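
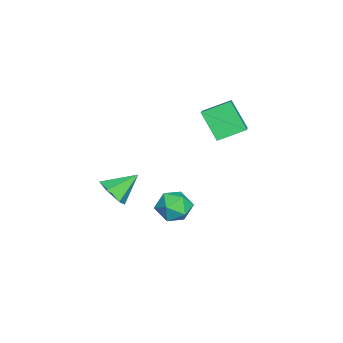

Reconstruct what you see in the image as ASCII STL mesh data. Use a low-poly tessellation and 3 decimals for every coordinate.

solid 
facet normal -0.310 0.066 0.948
outer loop
vertex -2.65 -1.253 -2.233
vertex -1.946 -1.997 -1.951
vertex -1.671 -0.971 -1.933
endloop
endfacet
facet normal -0.386 0.690 0.612
outer loop
vertex -2.65 -1.253 -2.233
vertex -1.671 -0.971 -1.933
vertex -2.13 -0.493 -2.762
endloop
endfacet
facet normal -0.809 0.586 0.046
outer loop
vertex -2.65 -1.253 -2.233
vertex -2.13 -0.493 -2.762
vertex -2.689 -1.224 -3.294
endloop
endfacet
facet normal -0.994 -0.104 0.034
outer loop
vertex -2.65 -1.253 -2.233
vertex -2.689 -1.224 -3.294
vertex -2.575 -2.153 -2.792
endloop
endfacet
facet normal -0.686 -0.424 0.591
outer loop
vertex -2.65 -1.253 -2.233
vertex -2.575 -2.153 -2.792
vertex -1.946 -1.997 -1.951
endloop
endfacet
facet normal 0.255 0.892 0.373
outer loop
vertex -2.13 -0.493 -2.762
vertex -1.671 -0.971 -1.933
vertex -1.105 -0.767 -2.808
endloop
endfacet
facet normal 0.378 -0.118 0.918
outer loop
vertex -1.671 -0.971 -1.933
vertex -1.946 -1.997 -1.951
vertex -0.991 -1.696 -2.306
endloop
endfacet
facet normal -0.229 -0.912 0.340
outer loop
vertex -1.946 -1.997 -1.951
vertex -2.575 -2.153 -2.792
vertex -1.55 -2.427 -2.838
endloop
endfacet
facet normal -0.728 -0.393 -0.562
outer loop
vertex -2.575 -2.153 -2.792
vertex -2.689 -1.224 -3.294
vertex -2.009 -1.949 -3.667
endloop
endfacet
facet normal -0.429 0.723 -0.542
outer loop
vertex -2.689 -1.224 -3.294
vertex -2.13 -0.493 -2.762
vertex -1.734 -0.923 -3.649
endloop
endfacet
facet normal 0.994 0.104 -0.034
outer loop
vertex -1.03 -1.667 -3.367
vertex -1.105 -0.767 -2.808
vertex -0.991 -1.696 -2.306
endloop
endfacet
facet normal 0.809 -0.586 -0.046
outer loop
vertex -1.03 -1.667 -3.367
vertex -0.991 -1.696 -2.306
vertex -1.55 -2.427 -2.838
endloop
endfacet
facet normal 0.386 -0.690 -0.612
outer loop
vertex -1.03 -1.667 -3.367
vertex -1.55 -2.427 -2.838
vertex -2.009 -1.949 -3.667
endloop
endfacet
facet normal 0.310 -0.066 -0.948
outer loop
vertex -1.03 -1.667 -3.367
vertex -2.009 -1.949 -3.667
vertex -1.734 -0.923 -3.649
endloop
endfacet
facet normal 0.686 0.424 -0.591
outer loop
vertex -1.03 -1.667 -3.367
vertex -1.734 -0.923 -3.649
vertex -1.105 -0.767 -2.808
endloop
endfacet
facet normal 0.728 0.393 0.562
outer loop
vertex -0.991 -1.696 -2.306
vertex -1.105 -0.767 -2.808
vertex -1.671 -0.971 -1.933
endloop
endfacet
facet normal 0.429 -0.723 0.542
outer loop
vertex -1.55 -2.427 -2.838
vertex -0.991 -1.696 -2.306
vertex -1.946 -1.997 -1.951
endloop
endfacet
facet normal -0.255 -0.892 -0.373
outer loop
vertex -2.009 -1.949 -3.667
vertex -1.55 -2.427 -2.838
vertex -2.575 -2.153 -2.792
endloop
endfacet
facet normal -0.378 0.118 -0.918
outer loop
vertex -1.734 -0.923 -3.649
vertex -2.009 -1.949 -3.667
vertex -2.689 -1.224 -3.294
endloop
endfacet
facet normal 0.229 0.912 -0.340
outer loop
vertex -1.105 -0.767 -2.808
vertex -1.734 -0.923 -3.649
vertex -2.13 -0.493 -2.762
endloop
endfacet
facet normal 0.437 -0.686 -0.582
outer loop
vertex 1.699 -3.497 -0.224
vertex 0.917 -4.016 -0.199
vertex 1.031 -3.371 -0.873
endloop
endfacet
facet normal 0.306 0.943 -0.132
outer loop
vertex 1.699 -3.497 -0.224
vertex 1.031 -3.371 -0.873
vertex 0.183 -2.864 0.779
endloop
endfacet
facet normal 0.437 -0.686 -0.582
outer loop
vertex 1.031 -3.371 -0.873
vertex 0.917 -4.016 -0.199
vertex 0.248 -3.891 -0.848
endloop
endfacet
facet normal -0.497 0.725 -0.477
outer loop
vertex 1.031 -3.371 -0.873
vertex 0.248 -3.891 -0.848
vertex 0.183 -2.864 0.779
endloop
endfacet
facet normal 0.437 -0.686 -0.582
outer loop
vertex 0.248 -3.891 -0.848
vertex 0.917 -4.016 -0.199
vertex 0.134 -4.536 -0.174
endloop
endfacet
facet normal -0.993 0.081 -0.091
outer loop
vertex 0.248 -3.891 -0.848
vertex 0.134 -4.536 -0.174
vertex 0.183 -2.864 0.779
endloop
endfacet
facet normal 0.437 -0.686 -0.582
outer loop
vertex 0.134 -4.536 -0.174
vertex 0.917 -4.016 -0.199
vertex 0.802 -4.661 0.475
endloop
endfacet
facet normal -0.687 -0.345 0.640
outer loop
vertex 0.134 -4.536 -0.174
vertex 0.802 -4.661 0.475
vertex 0.183 -2.864 0.779
endloop
endfacet
facet normal 0.436 -0.686 -0.582
outer loop
vertex 0.802 -4.661 0.475
vertex 0.917 -4.016 -0.199
vertex 1.585 -4.142 0.45
endloop
endfacet
facet normal 0.116 -0.127 0.985
outer loop
vertex 0.802 -4.661 0.475
vertex 1.585 -4.142 0.45
vertex 0.183 -2.864 0.779
endloop
endfacet
facet normal 0.437 -0.686 -0.582
outer loop
vertex 1.585 -4.142 0.45
vertex 0.917 -4.016 -0.199
vertex 1.699 -3.497 -0.224
endloop
endfacet
facet normal 0.612 0.517 0.598
outer loop
vertex 1.585 -4.142 0.45
vertex 1.699 -3.497 -0.224
vertex 0.183 -2.864 0.779
endloop
endfacet
facet normal -0.384 -0.490 0.782
outer loop
vertex -2.318 -0.213 3.966
vertex -2.829 1.181 4.589
vertex -4.017 -0.408 3.009
endloop
endfacet
facet normal 0.317 -0.866 -0.387
outer loop
vertex -3.291 0.519 1.531
vertex -2.318 -0.213 3.966
vertex -4.017 -0.408 3.009
endloop
endfacet
facet normal -0.384 -0.490 0.782
outer loop
vertex -4.017 -0.408 3.009
vertex -2.829 1.181 4.589
vertex -4.528 0.986 3.632
endloop
endfacet
facet normal -0.867 -0.100 -0.488
outer loop
vertex -4.528 0.986 3.632
vertex -3.291 0.519 1.531
vertex -4.017 -0.408 3.009
endloop
endfacet
facet normal 0.867 0.100 0.488
outer loop
vertex -2.318 -0.213 3.966
vertex -2.103 2.108 3.111
vertex -2.829 1.181 4.589
endloop
endfacet
facet normal 0.317 -0.866 -0.387
outer loop
vertex -1.592 0.714 2.488
vertex -2.318 -0.213 3.966
vertex -3.291 0.519 1.531
endloop
endfacet
facet normal 0.867 0.100 0.488
outer loop
vertex -1.592 0.714 2.488
vertex -2.103 2.108 3.111
vertex -2.318 -0.213 3.966
endloop
endfacet
facet normal -0.317 0.866 0.387
outer loop
vertex -2.829 1.181 4.589
vertex -2.103 2.108 3.111
vertex -4.528 0.986 3.632
endloop
endfacet
facet normal -0.867 -0.100 -0.488
outer loop
vertex -3.802 1.913 2.154
vertex -3.291 0.519 1.531
vertex -4.528 0.986 3.632
endloop
endfacet
facet normal -0.317 0.866 0.387
outer loop
vertex -4.528 0.986 3.632
vertex -2.103 2.108 3.111
vertex -3.802 1.913 2.154
endloop
endfacet
facet normal 0.384 0.490 -0.782
outer loop
vertex -3.802 1.913 2.154
vertex -1.592 0.714 2.488
vertex -3.291 0.519 1.531
endloop
endfacet
facet normal 0.384 0.490 -0.782
outer loop
vertex -2.103 2.108 3.111
vertex -1.592 0.714 2.488
vertex -3.802 1.913 2.154
endloop
endfacet

endsolid


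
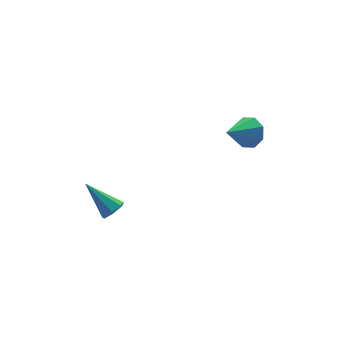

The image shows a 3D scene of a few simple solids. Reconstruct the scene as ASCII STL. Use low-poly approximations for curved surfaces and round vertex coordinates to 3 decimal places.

solid 
facet normal 0.823 0.219 -0.524
outer loop
vertex 3.238 -3.105 0.911
vertex 2.773 -2.668 0.364
vertex 3.179 -2.486 1.077
endloop
endfacet
facet normal 0.160 -0.241 0.957
outer loop
vertex 3.238 -3.105 0.911
vertex 3.179 -2.486 1.077
vertex 1.407 -3.032 1.236
endloop
endfacet
facet normal 0.822 0.220 -0.525
outer loop
vertex 3.179 -2.486 1.077
vertex 2.773 -2.668 0.364
vertex 2.882 -1.975 0.826
endloop
endfacet
facet normal -0.047 0.418 0.907
outer loop
vertex 3.179 -2.486 1.077
vertex 2.882 -1.975 0.826
vertex 1.407 -3.032 1.236
endloop
endfacet
facet normal 0.823 0.220 -0.524
outer loop
vertex 2.882 -1.975 0.826
vertex 2.773 -2.668 0.364
vertex 2.521 -1.869 0.304
endloop
endfacet
facet normal -0.431 0.778 0.456
outer loop
vertex 2.882 -1.975 0.826
vertex 2.521 -1.869 0.304
vertex 1.407 -3.032 1.236
endloop
endfacet
facet normal 0.822 0.220 -0.526
outer loop
vertex 2.521 -1.869 0.304
vertex 2.773 -2.668 0.364
vertex 2.307 -2.231 -0.182
endloop
endfacet
facet normal -0.766 0.629 -0.131
outer loop
vertex 2.521 -1.869 0.304
vertex 2.307 -2.231 -0.182
vertex 1.407 -3.032 1.236
endloop
endfacet
facet normal 0.822 0.220 -0.526
outer loop
vertex 2.307 -2.231 -0.182
vertex 2.773 -2.668 0.364
vertex 2.366 -2.849 -0.348
endloop
endfacet
facet normal -0.857 0.056 -0.512
outer loop
vertex 2.307 -2.231 -0.182
vertex 2.366 -2.849 -0.348
vertex 1.407 -3.032 1.236
endloop
endfacet
facet normal 0.822 0.219 -0.526
outer loop
vertex 2.366 -2.849 -0.348
vertex 2.773 -2.668 0.364
vertex 2.663 -3.361 -0.097
endloop
endfacet
facet normal -0.649 -0.604 -0.463
outer loop
vertex 2.366 -2.849 -0.348
vertex 2.663 -3.361 -0.097
vertex 1.407 -3.032 1.236
endloop
endfacet
facet normal 0.822 0.219 -0.525
outer loop
vertex 2.663 -3.361 -0.097
vertex 2.773 -2.668 0.364
vertex 3.024 -3.467 0.424
endloop
endfacet
facet normal -0.265 -0.964 -0.012
outer loop
vertex 2.663 -3.361 -0.097
vertex 3.024 -3.467 0.424
vertex 1.407 -3.032 1.236
endloop
endfacet
facet normal 0.823 0.219 -0.524
outer loop
vertex 3.024 -3.467 0.424
vertex 2.773 -2.668 0.364
vertex 3.238 -3.105 0.911
endloop
endfacet
facet normal 0.070 -0.815 0.575
outer loop
vertex 3.024 -3.467 0.424
vertex 3.238 -3.105 0.911
vertex 1.407 -3.032 1.236
endloop
endfacet
facet normal 0.380 -0.649 -0.659
outer loop
vertex -3.127 -1.878 -2.851
vertex -3.391 -1.554 -3.322
vertex -2.82 -1.48 -3.066
endloop
endfacet
facet normal 0.594 -0.024 0.804
outer loop
vertex -3.127 -1.878 -2.851
vertex -2.82 -1.48 -3.066
vertex -4.109 -0.326 -2.078
endloop
endfacet
facet normal 0.380 -0.649 -0.660
outer loop
vertex -2.82 -1.48 -3.066
vertex -3.391 -1.554 -3.322
vertex -2.943 -1.137 -3.474
endloop
endfacet
facet normal 0.750 0.600 0.278
outer loop
vertex -2.82 -1.48 -3.066
vertex -2.943 -1.137 -3.474
vertex -4.109 -0.326 -2.078
endloop
endfacet
facet normal 0.381 -0.649 -0.658
outer loop
vertex -2.943 -1.137 -3.474
vertex -3.391 -1.554 -3.322
vertex -3.403 -1.109 -3.768
endloop
endfacet
facet normal 0.257 0.913 -0.316
outer loop
vertex -2.943 -1.137 -3.474
vertex -3.403 -1.109 -3.768
vertex -4.109 -0.326 -2.078
endloop
endfacet
facet normal 0.381 -0.649 -0.658
outer loop
vertex -3.403 -1.109 -3.768
vertex -3.391 -1.554 -3.322
vertex -3.854 -1.415 -3.727
endloop
endfacet
facet normal -0.509 0.680 -0.528
outer loop
vertex -3.403 -1.109 -3.768
vertex -3.854 -1.415 -3.727
vertex -4.109 -0.326 -2.078
endloop
endfacet
facet normal 0.381 -0.649 -0.658
outer loop
vertex -3.854 -1.415 -3.727
vertex -3.391 -1.554 -3.322
vertex -3.956 -1.826 -3.381
endloop
endfacet
facet normal -0.977 0.074 -0.200
outer loop
vertex -3.854 -1.415 -3.727
vertex -3.956 -1.826 -3.381
vertex -4.109 -0.326 -2.078
endloop
endfacet
facet normal 0.381 -0.649 -0.658
outer loop
vertex -3.956 -1.826 -3.381
vertex -3.391 -1.554 -3.322
vertex -3.633 -2.032 -2.991
endloop
endfacet
facet normal -0.791 -0.445 0.420
outer loop
vertex -3.956 -1.826 -3.381
vertex -3.633 -2.032 -2.991
vertex -4.109 -0.326 -2.078
endloop
endfacet
facet normal 0.380 -0.649 -0.659
outer loop
vertex -3.633 -2.032 -2.991
vertex -3.391 -1.554 -3.322
vertex -3.127 -1.878 -2.851
endloop
endfacet
facet normal -0.091 -0.490 0.867
outer loop
vertex -3.633 -2.032 -2.991
vertex -3.127 -1.878 -2.851
vertex -4.109 -0.326 -2.078
endloop
endfacet

endsolid


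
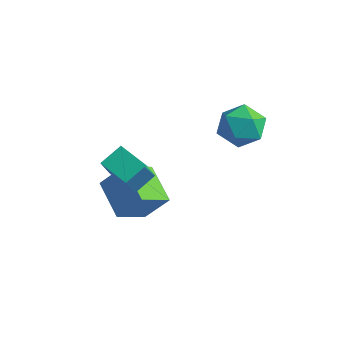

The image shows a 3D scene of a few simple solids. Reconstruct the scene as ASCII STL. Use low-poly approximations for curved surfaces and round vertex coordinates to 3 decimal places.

solid 
facet normal -0.085 0.902 0.424
outer loop
vertex 1.386 3.938 1.171
vertex 1.627 3.434 2.291
vertex 2.566 3.857 1.58
endloop
endfacet
facet normal 0.151 0.957 -0.247
outer loop
vertex 1.386 3.938 1.171
vertex 2.566 3.857 1.58
vertex 2.298 3.591 0.387
endloop
endfacet
facet normal -0.333 0.656 -0.677
outer loop
vertex 1.386 3.938 1.171
vertex 2.298 3.591 0.387
vertex 1.193 3.004 0.361
endloop
endfacet
facet normal -0.868 0.415 -0.272
outer loop
vertex 1.386 3.938 1.171
vertex 1.193 3.004 0.361
vertex 0.778 2.907 1.537
endloop
endfacet
facet normal -0.715 0.567 0.409
outer loop
vertex 1.386 3.938 1.171
vertex 0.778 2.907 1.537
vertex 1.627 3.434 2.291
endloop
endfacet
facet normal 0.756 0.582 -0.300
outer loop
vertex 2.298 3.591 0.387
vertex 2.566 3.857 1.58
vertex 3.102 2.873 1.023
endloop
endfacet
facet normal 0.374 0.492 0.786
outer loop
vertex 2.566 3.857 1.58
vertex 1.627 3.434 2.291
vertex 2.687 2.776 2.199
endloop
endfacet
facet normal -0.646 -0.049 0.762
outer loop
vertex 1.627 3.434 2.291
vertex 0.778 2.907 1.537
vertex 1.582 2.189 2.173
endloop
endfacet
facet normal -0.893 -0.294 -0.340
outer loop
vertex 0.778 2.907 1.537
vertex 1.193 3.004 0.361
vertex 1.314 1.923 0.98
endloop
endfacet
facet normal -0.027 0.095 -0.995
outer loop
vertex 1.193 3.004 0.361
vertex 2.298 3.591 0.387
vertex 2.253 2.346 0.269
endloop
endfacet
facet normal 0.868 -0.415 0.272
outer loop
vertex 2.494 1.842 1.389
vertex 3.102 2.873 1.023
vertex 2.687 2.776 2.199
endloop
endfacet
facet normal 0.333 -0.656 0.677
outer loop
vertex 2.494 1.842 1.389
vertex 2.687 2.776 2.199
vertex 1.582 2.189 2.173
endloop
endfacet
facet normal -0.151 -0.957 0.247
outer loop
vertex 2.494 1.842 1.389
vertex 1.582 2.189 2.173
vertex 1.314 1.923 0.98
endloop
endfacet
facet normal 0.085 -0.902 -0.424
outer loop
vertex 2.494 1.842 1.389
vertex 1.314 1.923 0.98
vertex 2.253 2.346 0.269
endloop
endfacet
facet normal 0.715 -0.567 -0.409
outer loop
vertex 2.494 1.842 1.389
vertex 2.253 2.346 0.269
vertex 3.102 2.873 1.023
endloop
endfacet
facet normal 0.893 0.294 0.340
outer loop
vertex 2.687 2.776 2.199
vertex 3.102 2.873 1.023
vertex 2.566 3.857 1.58
endloop
endfacet
facet normal 0.027 -0.095 0.995
outer loop
vertex 1.582 2.189 2.173
vertex 2.687 2.776 2.199
vertex 1.627 3.434 2.291
endloop
endfacet
facet normal -0.756 -0.582 0.300
outer loop
vertex 1.314 1.923 0.98
vertex 1.582 2.189 2.173
vertex 0.778 2.907 1.537
endloop
endfacet
facet normal -0.374 -0.492 -0.786
outer loop
vertex 2.253 2.346 0.269
vertex 1.314 1.923 0.98
vertex 1.193 3.004 0.361
endloop
endfacet
facet normal 0.646 0.049 -0.762
outer loop
vertex 3.102 2.873 1.023
vertex 2.253 2.346 0.269
vertex 2.298 3.591 0.387
endloop
endfacet
facet normal -0.516 -0.392 -0.762
outer loop
vertex -2.173 -2.077 -2.11
vertex -1.971 -0.493 -3.063
vertex -0.371 -2.814 -2.95
endloop
endfacet
facet normal -0.109 -0.852 0.513
outer loop
vertex 0.531 -2.127 -1.617
vertex -2.173 -2.077 -2.11
vertex -0.371 -2.814 -2.95
endloop
endfacet
facet normal -0.516 -0.392 -0.762
outer loop
vertex -0.371 -2.814 -2.95
vertex -1.971 -0.493 -3.063
vertex -0.169 -1.23 -3.903
endloop
endfacet
facet normal 0.850 -0.347 -0.396
outer loop
vertex -0.169 -1.23 -3.903
vertex 0.531 -2.127 -1.617
vertex -0.371 -2.814 -2.95
endloop
endfacet
facet normal -0.850 0.347 0.396
outer loop
vertex -2.173 -2.077 -2.11
vertex -1.069 0.194 -1.73
vertex -1.971 -0.493 -3.063
endloop
endfacet
facet normal -0.109 -0.852 0.513
outer loop
vertex -1.271 -1.39 -0.777
vertex -2.173 -2.077 -2.11
vertex 0.531 -2.127 -1.617
endloop
endfacet
facet normal -0.850 0.347 0.396
outer loop
vertex -1.271 -1.39 -0.777
vertex -1.069 0.194 -1.73
vertex -2.173 -2.077 -2.11
endloop
endfacet
facet normal 0.109 0.852 -0.513
outer loop
vertex -1.971 -0.493 -3.063
vertex -1.069 0.194 -1.73
vertex -0.169 -1.23 -3.903
endloop
endfacet
facet normal 0.850 -0.347 -0.396
outer loop
vertex 0.733 -0.543 -2.57
vertex 0.531 -2.127 -1.617
vertex -0.169 -1.23 -3.903
endloop
endfacet
facet normal 0.109 0.852 -0.513
outer loop
vertex -0.169 -1.23 -3.903
vertex -1.069 0.194 -1.73
vertex 0.733 -0.543 -2.57
endloop
endfacet
facet normal 0.516 0.392 0.762
outer loop
vertex 0.733 -0.543 -2.57
vertex -1.271 -1.39 -0.777
vertex 0.531 -2.127 -1.617
endloop
endfacet
facet normal 0.516 0.392 0.762
outer loop
vertex -1.069 0.194 -1.73
vertex -1.271 -1.39 -0.777
vertex 0.733 -0.543 -2.57
endloop
endfacet
facet normal -0.961 0.003 0.278
outer loop
vertex -0.329 -2.504 1.88
vertex -0.804 -1.48 0.229
vertex -0.513 -3.595 1.256
endloop
endfacet
facet normal 0.237 -0.512 0.825
outer loop
vertex 1.024 -3.6 0.811
vertex -0.329 -2.504 1.88
vertex -0.513 -3.595 1.256
endloop
endfacet
facet normal -0.961 0.003 0.278
outer loop
vertex -0.513 -3.595 1.256
vertex -0.804 -1.48 0.229
vertex -0.988 -2.571 -0.395
endloop
endfacet
facet normal -0.145 -0.859 -0.491
outer loop
vertex -0.988 -2.571 -0.395
vertex 1.024 -3.6 0.811
vertex -0.513 -3.595 1.256
endloop
endfacet
facet normal 0.145 0.859 0.491
outer loop
vertex -0.329 -2.504 1.88
vertex 0.733 -1.485 -0.216
vertex -0.804 -1.48 0.229
endloop
endfacet
facet normal 0.237 -0.512 0.825
outer loop
vertex 1.208 -2.509 1.435
vertex -0.329 -2.504 1.88
vertex 1.024 -3.6 0.811
endloop
endfacet
facet normal 0.145 0.859 0.491
outer loop
vertex 1.208 -2.509 1.435
vertex 0.733 -1.485 -0.216
vertex -0.329 -2.504 1.88
endloop
endfacet
facet normal -0.237 0.512 -0.825
outer loop
vertex -0.804 -1.48 0.229
vertex 0.733 -1.485 -0.216
vertex -0.988 -2.571 -0.395
endloop
endfacet
facet normal -0.145 -0.859 -0.491
outer loop
vertex 0.549 -2.576 -0.84
vertex 1.024 -3.6 0.811
vertex -0.988 -2.571 -0.395
endloop
endfacet
facet normal -0.237 0.512 -0.825
outer loop
vertex -0.988 -2.571 -0.395
vertex 0.733 -1.485 -0.216
vertex 0.549 -2.576 -0.84
endloop
endfacet
facet normal 0.961 -0.003 -0.278
outer loop
vertex 0.549 -2.576 -0.84
vertex 1.208 -2.509 1.435
vertex 1.024 -3.6 0.811
endloop
endfacet
facet normal 0.961 -0.003 -0.278
outer loop
vertex 0.733 -1.485 -0.216
vertex 1.208 -2.509 1.435
vertex 0.549 -2.576 -0.84
endloop
endfacet

endsolid


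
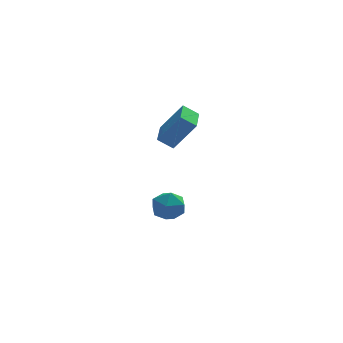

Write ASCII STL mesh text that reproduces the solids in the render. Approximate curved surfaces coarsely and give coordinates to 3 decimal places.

solid 
facet normal -0.780 0.235 0.580
outer loop
vertex -0.249 1.896 4.327
vertex 0.182 3.354 4.315
vertex -1.22 2.171 2.91
endloop
endfacet
facet normal -0.284 -0.959 0.008
outer loop
vertex -0.542 1.966 2.405
vertex -0.249 1.896 4.327
vertex -1.22 2.171 2.91
endloop
endfacet
facet normal -0.780 0.235 0.580
outer loop
vertex -1.22 2.171 2.91
vertex 0.182 3.354 4.315
vertex -0.79 3.629 2.898
endloop
endfacet
facet normal -0.559 0.158 -0.814
outer loop
vertex -0.79 3.629 2.898
vertex -0.542 1.966 2.405
vertex -1.22 2.171 2.91
endloop
endfacet
facet normal 0.559 -0.158 0.814
outer loop
vertex -0.249 1.896 4.327
vertex 0.86 3.149 3.81
vertex 0.182 3.354 4.315
endloop
endfacet
facet normal -0.283 -0.959 0.008
outer loop
vertex 0.43 1.691 3.822
vertex -0.249 1.896 4.327
vertex -0.542 1.966 2.405
endloop
endfacet
facet normal 0.558 -0.158 0.815
outer loop
vertex 0.43 1.691 3.822
vertex 0.86 3.149 3.81
vertex -0.249 1.896 4.327
endloop
endfacet
facet normal 0.284 0.959 -0.008
outer loop
vertex 0.182 3.354 4.315
vertex 0.86 3.149 3.81
vertex -0.79 3.629 2.898
endloop
endfacet
facet normal -0.558 0.158 -0.815
outer loop
vertex -0.111 3.424 2.393
vertex -0.542 1.966 2.405
vertex -0.79 3.629 2.898
endloop
endfacet
facet normal 0.283 0.959 -0.008
outer loop
vertex -0.79 3.629 2.898
vertex 0.86 3.149 3.81
vertex -0.111 3.424 2.393
endloop
endfacet
facet normal 0.780 -0.235 -0.580
outer loop
vertex -0.111 3.424 2.393
vertex 0.43 1.691 3.822
vertex -0.542 1.966 2.405
endloop
endfacet
facet normal 0.780 -0.235 -0.580
outer loop
vertex 0.86 3.149 3.81
vertex 0.43 1.691 3.822
vertex -0.111 3.424 2.393
endloop
endfacet
facet normal -0.992 0.116 -0.048
outer loop
vertex -1.01 4.303 -2.567
vertex -1.116 3.394 -2.567
vertex -1.101 3.853 -1.776
endloop
endfacet
facet normal -0.688 0.662 0.297
outer loop
vertex -1.01 4.303 -2.567
vertex -1.101 3.853 -1.776
vertex -0.486 4.526 -1.851
endloop
endfacet
facet normal -0.216 0.966 -0.142
outer loop
vertex -1.01 4.303 -2.567
vertex -0.486 4.526 -1.851
vertex -0.122 4.484 -2.689
endloop
endfacet
facet normal -0.228 0.607 -0.761
outer loop
vertex -1.01 4.303 -2.567
vertex -0.122 4.484 -2.689
vertex -0.511 3.784 -3.131
endloop
endfacet
facet normal -0.707 0.083 -0.702
outer loop
vertex -1.01 4.303 -2.567
vertex -0.511 3.784 -3.131
vertex -1.116 3.394 -2.567
endloop
endfacet
facet normal -0.331 0.398 0.856
outer loop
vertex -0.486 4.526 -1.851
vertex -1.101 3.853 -1.776
vertex -0.269 3.756 -1.409
endloop
endfacet
facet normal -0.822 -0.485 0.297
outer loop
vertex -1.101 3.853 -1.776
vertex -1.116 3.394 -2.567
vertex -0.658 3.056 -1.851
endloop
endfacet
facet normal -0.362 -0.539 -0.761
outer loop
vertex -1.116 3.394 -2.567
vertex -0.511 3.784 -3.131
vertex -0.294 3.014 -2.689
endloop
endfacet
facet normal 0.414 0.310 -0.856
outer loop
vertex -0.511 3.784 -3.131
vertex -0.122 4.484 -2.689
vertex 0.321 3.687 -2.764
endloop
endfacet
facet normal 0.433 0.890 0.143
outer loop
vertex -0.122 4.484 -2.689
vertex -0.486 4.526 -1.851
vertex 0.336 4.146 -1.973
endloop
endfacet
facet normal 0.228 -0.607 0.761
outer loop
vertex 0.23 3.237 -1.973
vertex -0.269 3.756 -1.409
vertex -0.658 3.056 -1.851
endloop
endfacet
facet normal 0.216 -0.966 0.142
outer loop
vertex 0.23 3.237 -1.973
vertex -0.658 3.056 -1.851
vertex -0.294 3.014 -2.689
endloop
endfacet
facet normal 0.688 -0.662 -0.297
outer loop
vertex 0.23 3.237 -1.973
vertex -0.294 3.014 -2.689
vertex 0.321 3.687 -2.764
endloop
endfacet
facet normal 0.992 -0.116 0.048
outer loop
vertex 0.23 3.237 -1.973
vertex 0.321 3.687 -2.764
vertex 0.336 4.146 -1.973
endloop
endfacet
facet normal 0.707 -0.083 0.702
outer loop
vertex 0.23 3.237 -1.973
vertex 0.336 4.146 -1.973
vertex -0.269 3.756 -1.409
endloop
endfacet
facet normal -0.414 -0.310 0.856
outer loop
vertex -0.658 3.056 -1.851
vertex -0.269 3.756 -1.409
vertex -1.101 3.853 -1.776
endloop
endfacet
facet normal -0.433 -0.890 -0.143
outer loop
vertex -0.294 3.014 -2.689
vertex -0.658 3.056 -1.851
vertex -1.116 3.394 -2.567
endloop
endfacet
facet normal 0.331 -0.398 -0.856
outer loop
vertex 0.321 3.687 -2.764
vertex -0.294 3.014 -2.689
vertex -0.511 3.784 -3.131
endloop
endfacet
facet normal 0.822 0.485 -0.297
outer loop
vertex 0.336 4.146 -1.973
vertex 0.321 3.687 -2.764
vertex -0.122 4.484 -2.689
endloop
endfacet
facet normal 0.362 0.539 0.761
outer loop
vertex -0.269 3.756 -1.409
vertex 0.336 4.146 -1.973
vertex -0.486 4.526 -1.851
endloop
endfacet

endsolid


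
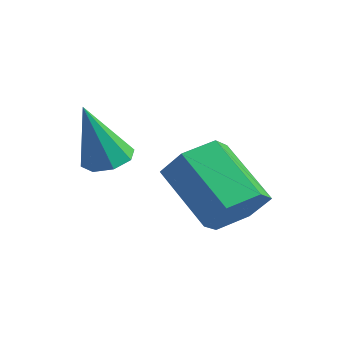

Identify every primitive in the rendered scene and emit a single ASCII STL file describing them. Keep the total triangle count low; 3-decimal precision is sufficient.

solid 
facet normal 0.805 -0.004 -0.593
outer loop
vertex 2.155 -0.35 -2.062
vertex 1.621 -0.544 -2.785
vertex 1.791 0.332 -2.561
endloop
endfacet
facet normal 0.442 0.671 0.595
outer loop
vertex 2.155 -0.35 -2.062
vertex 1.791 0.332 -2.561
vertex 0.593 -0.342 -0.911
endloop
endfacet
facet normal 0.442 0.671 0.595
outer loop
vertex 0.593 -0.342 -0.911
vertex 1.791 0.332 -2.561
vertex 0.229 0.34 -1.41
endloop
endfacet
facet normal -0.805 0.004 0.593
outer loop
vertex 0.593 -0.342 -0.911
vertex 0.229 0.34 -1.41
vertex 0.059 -0.536 -1.635
endloop
endfacet
facet normal 0.805 -0.004 -0.593
outer loop
vertex 1.791 0.332 -2.561
vertex 1.621 -0.544 -2.785
vertex 1.257 0.138 -3.284
endloop
endfacet
facet normal -0.122 0.977 -0.172
outer loop
vertex 1.791 0.332 -2.561
vertex 1.257 0.138 -3.284
vertex 0.229 0.34 -1.41
endloop
endfacet
facet normal -0.122 0.977 -0.172
outer loop
vertex 0.229 0.34 -1.41
vertex 1.257 0.138 -3.284
vertex -0.305 0.146 -2.133
endloop
endfacet
facet normal -0.805 0.004 0.593
outer loop
vertex 0.229 0.34 -1.41
vertex -0.305 0.146 -2.133
vertex 0.059 -0.536 -1.635
endloop
endfacet
facet normal 0.805 -0.004 -0.593
outer loop
vertex 1.257 0.138 -3.284
vertex 1.621 -0.544 -2.785
vertex 1.087 -0.738 -3.509
endloop
endfacet
facet normal -0.564 0.306 -0.767
outer loop
vertex 1.257 0.138 -3.284
vertex 1.087 -0.738 -3.509
vertex -0.305 0.146 -2.133
endloop
endfacet
facet normal -0.564 0.306 -0.767
outer loop
vertex -0.305 0.146 -2.133
vertex 1.087 -0.738 -3.509
vertex -0.475 -0.73 -2.358
endloop
endfacet
facet normal -0.805 0.004 0.593
outer loop
vertex -0.305 0.146 -2.133
vertex -0.475 -0.73 -2.358
vertex 0.059 -0.536 -1.635
endloop
endfacet
facet normal 0.805 -0.004 -0.593
outer loop
vertex 1.087 -0.738 -3.509
vertex 1.621 -0.544 -2.785
vertex 1.451 -1.42 -3.01
endloop
endfacet
facet normal -0.442 -0.671 -0.595
outer loop
vertex 1.087 -0.738 -3.509
vertex 1.451 -1.42 -3.01
vertex -0.475 -0.73 -2.358
endloop
endfacet
facet normal -0.442 -0.671 -0.595
outer loop
vertex -0.475 -0.73 -2.358
vertex 1.451 -1.42 -3.01
vertex -0.111 -1.412 -1.859
endloop
endfacet
facet normal -0.805 0.004 0.593
outer loop
vertex -0.475 -0.73 -2.358
vertex -0.111 -1.412 -1.859
vertex 0.059 -0.536 -1.635
endloop
endfacet
facet normal 0.805 -0.004 -0.593
outer loop
vertex 1.451 -1.42 -3.01
vertex 1.621 -0.544 -2.785
vertex 1.985 -1.226 -2.287
endloop
endfacet
facet normal 0.122 -0.977 0.172
outer loop
vertex 1.451 -1.42 -3.01
vertex 1.985 -1.226 -2.287
vertex -0.111 -1.412 -1.859
endloop
endfacet
facet normal 0.122 -0.977 0.172
outer loop
vertex -0.111 -1.412 -1.859
vertex 1.985 -1.226 -2.287
vertex 0.423 -1.218 -1.136
endloop
endfacet
facet normal -0.805 0.004 0.593
outer loop
vertex -0.111 -1.412 -1.859
vertex 0.423 -1.218 -1.136
vertex 0.059 -0.536 -1.635
endloop
endfacet
facet normal 0.805 -0.004 -0.593
outer loop
vertex 1.985 -1.226 -2.287
vertex 1.621 -0.544 -2.785
vertex 2.155 -0.35 -2.062
endloop
endfacet
facet normal 0.564 -0.306 0.767
outer loop
vertex 1.985 -1.226 -2.287
vertex 2.155 -0.35 -2.062
vertex 0.423 -1.218 -1.136
endloop
endfacet
facet normal 0.564 -0.306 0.767
outer loop
vertex 0.423 -1.218 -1.136
vertex 2.155 -0.35 -2.062
vertex 0.593 -0.342 -0.911
endloop
endfacet
facet normal -0.805 0.004 0.593
outer loop
vertex 0.423 -1.218 -1.136
vertex 0.593 -0.342 -0.911
vertex 0.059 -0.536 -1.635
endloop
endfacet
facet normal 0.065 0.315 -0.947
outer loop
vertex -0.455 -2.48 -1.569
vertex -1.048 -2.195 -1.515
vertex -0.427 -2.002 -1.408
endloop
endfacet
facet normal 0.927 -0.168 0.336
outer loop
vertex -0.455 -2.48 -1.569
vertex -0.427 -2.002 -1.408
vertex -1.172 -2.785 0.255
endloop
endfacet
facet normal 0.065 0.314 -0.947
outer loop
vertex -0.427 -2.002 -1.408
vertex -1.048 -2.195 -1.515
vertex -0.762 -1.637 -1.31
endloop
endfacet
facet normal 0.688 0.487 0.538
outer loop
vertex -0.427 -2.002 -1.408
vertex -0.762 -1.637 -1.31
vertex -1.172 -2.785 0.255
endloop
endfacet
facet normal 0.064 0.315 -0.947
outer loop
vertex -0.762 -1.637 -1.31
vertex -1.048 -2.195 -1.515
vertex -1.266 -1.6 -1.332
endloop
endfacet
facet normal 0.033 0.802 0.597
outer loop
vertex -0.762 -1.637 -1.31
vertex -1.266 -1.6 -1.332
vertex -1.172 -2.785 0.255
endloop
endfacet
facet normal 0.066 0.315 -0.947
outer loop
vertex -1.266 -1.6 -1.332
vertex -1.048 -2.195 -1.515
vertex -1.642 -1.911 -1.462
endloop
endfacet
facet normal -0.652 0.588 0.478
outer loop
vertex -1.266 -1.6 -1.332
vertex -1.642 -1.911 -1.462
vertex -1.172 -2.785 0.255
endloop
endfacet
facet normal 0.066 0.315 -0.947
outer loop
vertex -1.642 -1.911 -1.462
vertex -1.048 -2.195 -1.515
vertex -1.67 -2.389 -1.623
endloop
endfacet
facet normal -0.968 -0.028 0.251
outer loop
vertex -1.642 -1.911 -1.462
vertex -1.67 -2.389 -1.623
vertex -1.172 -2.785 0.255
endloop
endfacet
facet normal 0.066 0.316 -0.947
outer loop
vertex -1.67 -2.389 -1.623
vertex -1.048 -2.195 -1.515
vertex -1.334 -2.753 -1.721
endloop
endfacet
facet normal -0.727 -0.685 0.049
outer loop
vertex -1.67 -2.389 -1.623
vertex -1.334 -2.753 -1.721
vertex -1.172 -2.785 0.255
endloop
endfacet
facet normal 0.067 0.315 -0.947
outer loop
vertex -1.334 -2.753 -1.721
vertex -1.048 -2.195 -1.515
vertex -0.831 -2.791 -1.698
endloop
endfacet
facet normal -0.075 -0.997 -0.010
outer loop
vertex -1.334 -2.753 -1.721
vertex -0.831 -2.791 -1.698
vertex -1.172 -2.785 0.255
endloop
endfacet
facet normal 0.065 0.314 -0.947
outer loop
vertex -0.831 -2.791 -1.698
vertex -1.048 -2.195 -1.515
vertex -0.455 -2.48 -1.569
endloop
endfacet
facet normal 0.611 -0.784 0.109
outer loop
vertex -0.831 -2.791 -1.698
vertex -0.455 -2.48 -1.569
vertex -1.172 -2.785 0.255
endloop
endfacet

endsolid


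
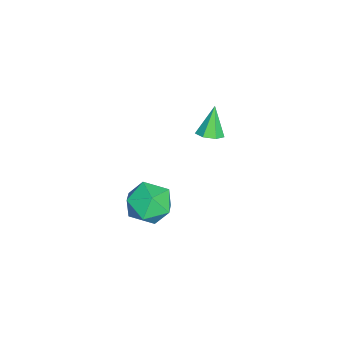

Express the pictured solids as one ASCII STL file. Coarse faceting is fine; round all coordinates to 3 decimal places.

solid 
facet normal 0.453 -0.072 -0.889
outer loop
vertex -0.836 2.358 -0.923
vertex -1.225 2.097 -1.1
vertex -1.154 2.592 -1.104
endloop
endfacet
facet normal 0.313 0.809 0.497
outer loop
vertex -0.836 2.358 -0.923
vertex -1.154 2.592 -1.104
vertex -1.755 2.183 -0.06
endloop
endfacet
facet normal 0.454 -0.072 -0.888
outer loop
vertex -1.154 2.592 -1.104
vertex -1.225 2.097 -1.1
vertex -1.524 2.453 -1.282
endloop
endfacet
facet normal -0.401 0.908 0.125
outer loop
vertex -1.154 2.592 -1.104
vertex -1.524 2.453 -1.282
vertex -1.755 2.183 -0.06
endloop
endfacet
facet normal 0.453 -0.074 -0.889
outer loop
vertex -1.524 2.453 -1.282
vertex -1.225 2.097 -1.1
vertex -1.669 2.046 -1.322
endloop
endfacet
facet normal -0.934 0.343 -0.101
outer loop
vertex -1.524 2.453 -1.282
vertex -1.669 2.046 -1.322
vertex -1.755 2.183 -0.06
endloop
endfacet
facet normal 0.453 -0.073 -0.889
outer loop
vertex -1.669 2.046 -1.322
vertex -1.225 2.097 -1.1
vertex -1.479 1.677 -1.195
endloop
endfacet
facet normal -0.888 -0.461 -0.010
outer loop
vertex -1.669 2.046 -1.322
vertex -1.479 1.677 -1.195
vertex -1.755 2.183 -0.06
endloop
endfacet
facet normal 0.455 -0.075 -0.887
outer loop
vertex -1.479 1.677 -1.195
vertex -1.225 2.097 -1.1
vertex -1.098 1.624 -0.995
endloop
endfacet
facet normal -0.297 -0.897 0.328
outer loop
vertex -1.479 1.677 -1.195
vertex -1.098 1.624 -0.995
vertex -1.755 2.183 -0.06
endloop
endfacet
facet normal 0.455 -0.075 -0.887
outer loop
vertex -1.098 1.624 -0.995
vertex -1.225 2.097 -1.1
vertex -0.812 1.927 -0.874
endloop
endfacet
facet normal 0.397 -0.638 0.660
outer loop
vertex -1.098 1.624 -0.995
vertex -0.812 1.927 -0.874
vertex -1.755 2.183 -0.06
endloop
endfacet
facet normal 0.455 -0.076 -0.888
outer loop
vertex -0.812 1.927 -0.874
vertex -1.225 2.097 -1.1
vertex -0.836 2.358 -0.923
endloop
endfacet
facet normal 0.667 0.121 0.735
outer loop
vertex -0.812 1.927 -0.874
vertex -0.836 2.358 -0.923
vertex -1.755 2.183 -0.06
endloop
endfacet
facet normal -0.775 0.197 0.600
outer loop
vertex 1.971 0.793 -0.886
vertex 2.422 0.505 -0.209
vertex 2.461 1.338 -0.432
endloop
endfacet
facet normal -0.761 0.647 0.045
outer loop
vertex 1.971 0.793 -0.886
vertex 2.461 1.338 -0.432
vertex 2.449 1.384 -1.293
endloop
endfacet
facet normal -0.792 0.259 -0.553
outer loop
vertex 1.971 0.793 -0.886
vertex 2.449 1.384 -1.293
vertex 2.402 0.581 -1.602
endloop
endfacet
facet normal -0.824 -0.429 -0.369
outer loop
vertex 1.971 0.793 -0.886
vertex 2.402 0.581 -1.602
vertex 2.385 0.038 -0.933
endloop
endfacet
facet normal -0.814 -0.468 0.343
outer loop
vertex 1.971 0.793 -0.886
vertex 2.385 0.038 -0.933
vertex 2.422 0.505 -0.209
endloop
endfacet
facet normal -0.135 0.989 0.055
outer loop
vertex 2.449 1.384 -1.293
vertex 2.461 1.338 -0.432
vertex 3.195 1.462 -0.867
endloop
endfacet
facet normal -0.157 0.262 0.952
outer loop
vertex 2.461 1.338 -0.432
vertex 2.422 0.505 -0.209
vertex 3.178 0.919 -0.198
endloop
endfacet
facet normal -0.221 -0.814 0.537
outer loop
vertex 2.422 0.505 -0.209
vertex 2.385 0.038 -0.933
vertex 3.131 0.116 -0.507
endloop
endfacet
facet normal -0.238 -0.751 -0.616
outer loop
vertex 2.385 0.038 -0.933
vertex 2.402 0.581 -1.602
vertex 3.119 0.162 -1.368
endloop
endfacet
facet normal -0.185 0.362 -0.913
outer loop
vertex 2.402 0.581 -1.602
vertex 2.449 1.384 -1.293
vertex 3.158 0.995 -1.591
endloop
endfacet
facet normal 0.824 0.429 0.369
outer loop
vertex 3.609 0.707 -0.914
vertex 3.195 1.462 -0.867
vertex 3.178 0.919 -0.198
endloop
endfacet
facet normal 0.792 -0.259 0.553
outer loop
vertex 3.609 0.707 -0.914
vertex 3.178 0.919 -0.198
vertex 3.131 0.116 -0.507
endloop
endfacet
facet normal 0.761 -0.647 -0.045
outer loop
vertex 3.609 0.707 -0.914
vertex 3.131 0.116 -0.507
vertex 3.119 0.162 -1.368
endloop
endfacet
facet normal 0.775 -0.197 -0.600
outer loop
vertex 3.609 0.707 -0.914
vertex 3.119 0.162 -1.368
vertex 3.158 0.995 -1.591
endloop
endfacet
facet normal 0.814 0.468 -0.343
outer loop
vertex 3.609 0.707 -0.914
vertex 3.158 0.995 -1.591
vertex 3.195 1.462 -0.867
endloop
endfacet
facet normal 0.238 0.751 0.616
outer loop
vertex 3.178 0.919 -0.198
vertex 3.195 1.462 -0.867
vertex 2.461 1.338 -0.432
endloop
endfacet
facet normal 0.185 -0.362 0.913
outer loop
vertex 3.131 0.116 -0.507
vertex 3.178 0.919 -0.198
vertex 2.422 0.505 -0.209
endloop
endfacet
facet normal 0.135 -0.989 -0.055
outer loop
vertex 3.119 0.162 -1.368
vertex 3.131 0.116 -0.507
vertex 2.385 0.038 -0.933
endloop
endfacet
facet normal 0.157 -0.262 -0.952
outer loop
vertex 3.158 0.995 -1.591
vertex 3.119 0.162 -1.368
vertex 2.402 0.581 -1.602
endloop
endfacet
facet normal 0.221 0.814 -0.537
outer loop
vertex 3.195 1.462 -0.867
vertex 3.158 0.995 -1.591
vertex 2.449 1.384 -1.293
endloop
endfacet

endsolid


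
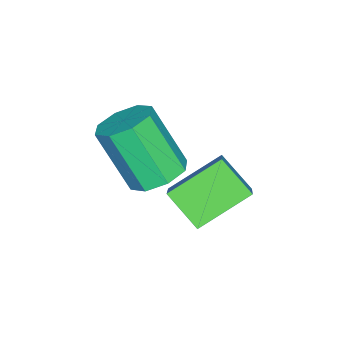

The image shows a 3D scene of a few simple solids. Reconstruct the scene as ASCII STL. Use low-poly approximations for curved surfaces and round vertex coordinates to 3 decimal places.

solid 
facet normal -0.659 0.585 0.473
outer loop
vertex 0.779 3.289 2.575
vertex 1.099 4.326 1.739
vertex -0.265 2.864 1.647
endloop
endfacet
facet normal -0.234 -0.757 0.610
outer loop
vertex 0.941 1.794 0.781
vertex 0.779 3.289 2.575
vertex -0.265 2.864 1.647
endloop
endfacet
facet normal -0.659 0.585 0.473
outer loop
vertex -0.265 2.864 1.647
vertex 1.099 4.326 1.739
vertex 0.055 3.901 0.811
endloop
endfacet
facet normal -0.715 -0.292 -0.635
outer loop
vertex 0.055 3.901 0.811
vertex 0.941 1.794 0.781
vertex -0.265 2.864 1.647
endloop
endfacet
facet normal 0.715 0.292 0.635
outer loop
vertex 0.779 3.289 2.575
vertex 2.305 3.256 0.873
vertex 1.099 4.326 1.739
endloop
endfacet
facet normal -0.234 -0.757 0.610
outer loop
vertex 1.985 2.219 1.709
vertex 0.779 3.289 2.575
vertex 0.941 1.794 0.781
endloop
endfacet
facet normal 0.715 0.292 0.635
outer loop
vertex 1.985 2.219 1.709
vertex 2.305 3.256 0.873
vertex 0.779 3.289 2.575
endloop
endfacet
facet normal 0.234 0.757 -0.610
outer loop
vertex 1.099 4.326 1.739
vertex 2.305 3.256 0.873
vertex 0.055 3.901 0.811
endloop
endfacet
facet normal -0.715 -0.292 -0.635
outer loop
vertex 1.261 2.831 -0.055
vertex 0.941 1.794 0.781
vertex 0.055 3.901 0.811
endloop
endfacet
facet normal 0.234 0.757 -0.610
outer loop
vertex 0.055 3.901 0.811
vertex 2.305 3.256 0.873
vertex 1.261 2.831 -0.055
endloop
endfacet
facet normal 0.659 -0.585 -0.473
outer loop
vertex 1.261 2.831 -0.055
vertex 1.985 2.219 1.709
vertex 0.941 1.794 0.781
endloop
endfacet
facet normal 0.659 -0.585 -0.473
outer loop
vertex 2.305 3.256 0.873
vertex 1.985 2.219 1.709
vertex 1.261 2.831 -0.055
endloop
endfacet
facet normal 0.084 0.522 -0.849
outer loop
vertex 1.952 1.145 1.419
vertex 1.29 1.679 1.682
vertex 2.175 1.683 1.772
endloop
endfacet
facet normal 0.941 -0.321 -0.105
outer loop
vertex 1.952 1.145 1.419
vertex 2.175 1.683 1.772
vertex 1.772 0.027 3.235
endloop
endfacet
facet normal 0.941 -0.322 -0.106
outer loop
vertex 1.772 0.027 3.235
vertex 2.175 1.683 1.772
vertex 1.996 0.565 3.588
endloop
endfacet
facet normal -0.084 -0.522 0.849
outer loop
vertex 1.772 0.027 3.235
vertex 1.996 0.565 3.588
vertex 1.11 0.561 3.498
endloop
endfacet
facet normal 0.084 0.522 -0.849
outer loop
vertex 2.175 1.683 1.772
vertex 1.29 1.679 1.682
vertex 1.88 2.218 2.072
endloop
endfacet
facet normal 0.897 0.331 0.292
outer loop
vertex 2.175 1.683 1.772
vertex 1.88 2.218 2.072
vertex 1.996 0.565 3.588
endloop
endfacet
facet normal 0.898 0.331 0.292
outer loop
vertex 1.996 0.565 3.588
vertex 1.88 2.218 2.072
vertex 1.701 1.101 3.888
endloop
endfacet
facet normal -0.084 -0.521 0.849
outer loop
vertex 1.996 0.565 3.588
vertex 1.701 1.101 3.888
vertex 1.11 0.561 3.498
endloop
endfacet
facet normal 0.084 0.522 -0.849
outer loop
vertex 1.88 2.218 2.072
vertex 1.29 1.679 1.682
vertex 1.24 2.438 2.144
endloop
endfacet
facet normal 0.330 0.789 0.518
outer loop
vertex 1.88 2.218 2.072
vertex 1.24 2.438 2.144
vertex 1.701 1.101 3.888
endloop
endfacet
facet normal 0.328 0.790 0.519
outer loop
vertex 1.701 1.101 3.888
vertex 1.24 2.438 2.144
vertex 1.06 1.32 3.96
endloop
endfacet
facet normal -0.083 -0.522 0.849
outer loop
vertex 1.701 1.101 3.888
vertex 1.06 1.32 3.96
vertex 1.11 0.561 3.498
endloop
endfacet
facet normal 0.084 0.522 -0.849
outer loop
vertex 1.24 2.438 2.144
vertex 1.29 1.679 1.682
vertex 0.628 2.213 1.945
endloop
endfacet
facet normal -0.433 0.786 0.441
outer loop
vertex 1.24 2.438 2.144
vertex 0.628 2.213 1.945
vertex 1.06 1.32 3.96
endloop
endfacet
facet normal -0.433 0.786 0.441
outer loop
vertex 1.06 1.32 3.96
vertex 0.628 2.213 1.945
vertex 0.448 1.095 3.761
endloop
endfacet
facet normal -0.084 -0.522 0.849
outer loop
vertex 1.06 1.32 3.96
vertex 0.448 1.095 3.761
vertex 1.11 0.561 3.498
endloop
endfacet
facet normal 0.084 0.522 -0.849
outer loop
vertex 0.628 2.213 1.945
vertex 1.29 1.679 1.682
vertex 0.404 1.675 1.592
endloop
endfacet
facet normal -0.941 0.323 0.105
outer loop
vertex 0.628 2.213 1.945
vertex 0.404 1.675 1.592
vertex 0.448 1.095 3.761
endloop
endfacet
facet normal -0.941 0.321 0.105
outer loop
vertex 0.448 1.095 3.761
vertex 0.404 1.675 1.592
vertex 0.225 0.557 3.408
endloop
endfacet
facet normal -0.084 -0.522 0.849
outer loop
vertex 0.448 1.095 3.761
vertex 0.225 0.557 3.408
vertex 1.11 0.561 3.498
endloop
endfacet
facet normal 0.084 0.521 -0.849
outer loop
vertex 0.404 1.675 1.592
vertex 1.29 1.679 1.682
vertex 0.699 1.139 1.292
endloop
endfacet
facet normal -0.897 -0.331 -0.292
outer loop
vertex 0.404 1.675 1.592
vertex 0.699 1.139 1.292
vertex 0.225 0.557 3.408
endloop
endfacet
facet normal -0.897 -0.331 -0.292
outer loop
vertex 0.225 0.557 3.408
vertex 0.699 1.139 1.292
vertex 0.52 0.022 3.108
endloop
endfacet
facet normal -0.084 -0.522 0.849
outer loop
vertex 0.225 0.557 3.408
vertex 0.52 0.022 3.108
vertex 1.11 0.561 3.498
endloop
endfacet
facet normal 0.083 0.522 -0.849
outer loop
vertex 0.699 1.139 1.292
vertex 1.29 1.679 1.682
vertex 1.34 0.92 1.22
endloop
endfacet
facet normal -0.328 -0.790 -0.518
outer loop
vertex 0.699 1.139 1.292
vertex 1.34 0.92 1.22
vertex 0.52 0.022 3.108
endloop
endfacet
facet normal -0.330 -0.789 -0.518
outer loop
vertex 0.52 0.022 3.108
vertex 1.34 0.92 1.22
vertex 1.16 -0.198 3.036
endloop
endfacet
facet normal -0.084 -0.522 0.849
outer loop
vertex 0.52 0.022 3.108
vertex 1.16 -0.198 3.036
vertex 1.11 0.561 3.498
endloop
endfacet
facet normal 0.084 0.522 -0.849
outer loop
vertex 1.34 0.92 1.22
vertex 1.29 1.679 1.682
vertex 1.952 1.145 1.419
endloop
endfacet
facet normal 0.433 -0.786 -0.441
outer loop
vertex 1.34 0.92 1.22
vertex 1.952 1.145 1.419
vertex 1.16 -0.198 3.036
endloop
endfacet
facet normal 0.433 -0.786 -0.441
outer loop
vertex 1.16 -0.198 3.036
vertex 1.952 1.145 1.419
vertex 1.772 0.027 3.235
endloop
endfacet
facet normal -0.084 -0.522 0.849
outer loop
vertex 1.16 -0.198 3.036
vertex 1.772 0.027 3.235
vertex 1.11 0.561 3.498
endloop
endfacet

endsolid


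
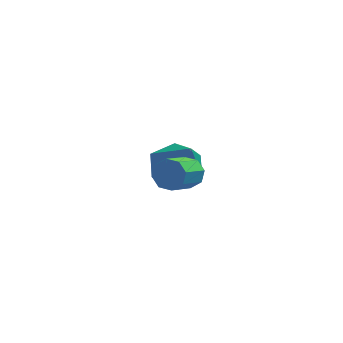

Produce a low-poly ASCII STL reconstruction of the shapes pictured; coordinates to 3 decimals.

solid 
facet normal 0.422 0.758 -0.496
outer loop
vertex -2.789 -1.385 -0.044
vertex -3.314 -1.242 -0.272
vertex -3.015 -1.091 0.213
endloop
endfacet
facet normal 0.755 0.008 0.655
outer loop
vertex -2.789 -1.385 -0.044
vertex -3.015 -1.091 0.213
vertex -3.321 -2.341 0.581
endloop
endfacet
facet normal 0.755 0.008 0.655
outer loop
vertex -3.321 -2.341 0.581
vertex -3.015 -1.091 0.213
vertex -3.547 -2.047 0.838
endloop
endfacet
facet normal -0.423 -0.759 0.496
outer loop
vertex -3.321 -2.341 0.581
vertex -3.547 -2.047 0.838
vertex -3.846 -2.198 0.352
endloop
endfacet
facet normal 0.423 0.758 -0.497
outer loop
vertex -3.015 -1.091 0.213
vertex -3.314 -1.242 -0.272
vertex -3.416 -0.885 0.186
endloop
endfacet
facet normal 0.181 0.466 0.866
outer loop
vertex -3.015 -1.091 0.213
vertex -3.416 -0.885 0.186
vertex -3.547 -2.047 0.838
endloop
endfacet
facet normal 0.181 0.466 0.866
outer loop
vertex -3.547 -2.047 0.838
vertex -3.416 -0.885 0.186
vertex -3.948 -1.841 0.811
endloop
endfacet
facet normal -0.423 -0.758 0.496
outer loop
vertex -3.547 -2.047 0.838
vertex -3.948 -1.841 0.811
vertex -3.846 -2.198 0.352
endloop
endfacet
facet normal 0.421 0.758 -0.497
outer loop
vertex -3.416 -0.885 0.186
vertex -3.314 -1.242 -0.272
vertex -3.757 -0.889 -0.109
endloop
endfacet
facet normal -0.501 0.651 0.570
outer loop
vertex -3.416 -0.885 0.186
vertex -3.757 -0.889 -0.109
vertex -3.948 -1.841 0.811
endloop
endfacet
facet normal -0.501 0.651 0.570
outer loop
vertex -3.948 -1.841 0.811
vertex -3.757 -0.889 -0.109
vertex -4.289 -1.845 0.516
endloop
endfacet
facet normal -0.421 -0.759 0.497
outer loop
vertex -3.948 -1.841 0.811
vertex -4.289 -1.845 0.516
vertex -3.846 -2.198 0.352
endloop
endfacet
facet normal 0.423 0.759 -0.495
outer loop
vertex -3.757 -0.889 -0.109
vertex -3.314 -1.242 -0.272
vertex -3.839 -1.099 -0.501
endloop
endfacet
facet normal -0.888 0.456 -0.058
outer loop
vertex -3.757 -0.889 -0.109
vertex -3.839 -1.099 -0.501
vertex -4.289 -1.845 0.516
endloop
endfacet
facet normal -0.888 0.456 -0.058
outer loop
vertex -4.289 -1.845 0.516
vertex -3.839 -1.099 -0.501
vertex -4.371 -2.055 0.124
endloop
endfacet
facet normal -0.422 -0.760 0.495
outer loop
vertex -4.289 -1.845 0.516
vertex -4.371 -2.055 0.124
vertex -3.846 -2.198 0.352
endloop
endfacet
facet normal 0.423 0.759 -0.496
outer loop
vertex -3.839 -1.099 -0.501
vertex -3.314 -1.242 -0.272
vertex -3.613 -1.393 -0.758
endloop
endfacet
facet normal -0.755 -0.008 -0.655
outer loop
vertex -3.839 -1.099 -0.501
vertex -3.613 -1.393 -0.758
vertex -4.371 -2.055 0.124
endloop
endfacet
facet normal -0.755 -0.008 -0.655
outer loop
vertex -4.371 -2.055 0.124
vertex -3.613 -1.393 -0.758
vertex -4.145 -2.349 -0.133
endloop
endfacet
facet normal -0.422 -0.758 0.496
outer loop
vertex -4.371 -2.055 0.124
vertex -4.145 -2.349 -0.133
vertex -3.846 -2.198 0.352
endloop
endfacet
facet normal 0.423 0.758 -0.496
outer loop
vertex -3.613 -1.393 -0.758
vertex -3.314 -1.242 -0.272
vertex -3.212 -1.599 -0.731
endloop
endfacet
facet normal -0.181 -0.466 -0.866
outer loop
vertex -3.613 -1.393 -0.758
vertex -3.212 -1.599 -0.731
vertex -4.145 -2.349 -0.133
endloop
endfacet
facet normal -0.181 -0.466 -0.866
outer loop
vertex -4.145 -2.349 -0.133
vertex -3.212 -1.599 -0.731
vertex -3.744 -2.555 -0.106
endloop
endfacet
facet normal -0.423 -0.758 0.497
outer loop
vertex -4.145 -2.349 -0.133
vertex -3.744 -2.555 -0.106
vertex -3.846 -2.198 0.352
endloop
endfacet
facet normal 0.421 0.759 -0.497
outer loop
vertex -3.212 -1.599 -0.731
vertex -3.314 -1.242 -0.272
vertex -2.871 -1.595 -0.436
endloop
endfacet
facet normal 0.501 -0.651 -0.570
outer loop
vertex -3.212 -1.599 -0.731
vertex -2.871 -1.595 -0.436
vertex -3.744 -2.555 -0.106
endloop
endfacet
facet normal 0.501 -0.651 -0.570
outer loop
vertex -3.744 -2.555 -0.106
vertex -2.871 -1.595 -0.436
vertex -3.403 -2.551 0.189
endloop
endfacet
facet normal -0.421 -0.758 0.497
outer loop
vertex -3.744 -2.555 -0.106
vertex -3.403 -2.551 0.189
vertex -3.846 -2.198 0.352
endloop
endfacet
facet normal 0.422 0.760 -0.495
outer loop
vertex -2.871 -1.595 -0.436
vertex -3.314 -1.242 -0.272
vertex -2.789 -1.385 -0.044
endloop
endfacet
facet normal 0.888 -0.456 0.058
outer loop
vertex -2.871 -1.595 -0.436
vertex -2.789 -1.385 -0.044
vertex -3.403 -2.551 0.189
endloop
endfacet
facet normal 0.888 -0.456 0.058
outer loop
vertex -3.403 -2.551 0.189
vertex -2.789 -1.385 -0.044
vertex -3.321 -2.341 0.581
endloop
endfacet
facet normal -0.423 -0.759 0.495
outer loop
vertex -3.403 -2.551 0.189
vertex -3.321 -2.341 0.581
vertex -3.846 -2.198 0.352
endloop
endfacet
facet normal -0.267 0.492 -0.828
outer loop
vertex -3.061 2.553 -2.324
vertex -3.834 1.945 -2.436
vertex -3.931 2.777 -1.91
endloop
endfacet
facet normal 0.468 0.574 0.672
outer loop
vertex -3.061 2.553 -2.324
vertex -3.931 2.777 -1.91
vertex -3.306 0.975 -0.804
endloop
endfacet
facet normal -0.268 0.492 -0.828
outer loop
vertex -3.931 2.777 -1.91
vertex -3.834 1.945 -2.436
vertex -4.704 2.169 -2.021
endloop
endfacet
facet normal -0.410 0.369 0.834
outer loop
vertex -3.931 2.777 -1.91
vertex -4.704 2.169 -2.021
vertex -3.306 0.975 -0.804
endloop
endfacet
facet normal -0.268 0.493 -0.828
outer loop
vertex -4.704 2.169 -2.021
vertex -3.834 1.945 -2.436
vertex -4.607 1.336 -2.548
endloop
endfacet
facet normal -0.772 -0.402 0.493
outer loop
vertex -4.704 2.169 -2.021
vertex -4.607 1.336 -2.548
vertex -3.306 0.975 -0.804
endloop
endfacet
facet normal -0.267 0.492 -0.829
outer loop
vertex -4.607 1.336 -2.548
vertex -3.834 1.945 -2.436
vertex -3.736 1.112 -2.962
endloop
endfacet
facet normal -0.254 -0.967 -0.011
outer loop
vertex -4.607 1.336 -2.548
vertex -3.736 1.112 -2.962
vertex -3.306 0.975 -0.804
endloop
endfacet
facet normal -0.268 0.492 -0.829
outer loop
vertex -3.736 1.112 -2.962
vertex -3.834 1.945 -2.436
vertex -2.963 1.72 -2.851
endloop
endfacet
facet normal 0.624 -0.762 -0.173
outer loop
vertex -3.736 1.112 -2.962
vertex -2.963 1.72 -2.851
vertex -3.306 0.975 -0.804
endloop
endfacet
facet normal -0.267 0.493 -0.828
outer loop
vertex -2.963 1.72 -2.851
vertex -3.834 1.945 -2.436
vertex -3.061 2.553 -2.324
endloop
endfacet
facet normal 0.986 0.009 0.169
outer loop
vertex -2.963 1.72 -2.851
vertex -3.061 2.553 -2.324
vertex -3.306 0.975 -0.804
endloop
endfacet

endsolid


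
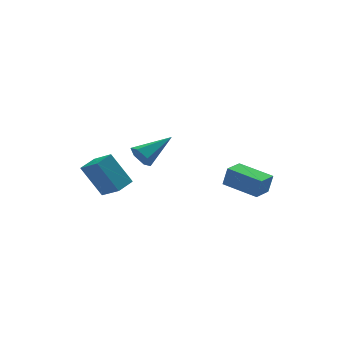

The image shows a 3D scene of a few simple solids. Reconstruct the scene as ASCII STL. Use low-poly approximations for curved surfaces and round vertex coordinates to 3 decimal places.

solid 
facet normal -0.782 -0.607 0.139
outer loop
vertex 3.904 -2.274 0.913
vertex 2.711 -0.664 1.237
vertex 3.67 -2.225 -0.191
endloop
endfacet
facet normal 0.588 -0.793 -0.160
outer loop
vertex 4.609 -1.496 -0.357
vertex 3.904 -2.274 0.913
vertex 3.67 -2.225 -0.191
endloop
endfacet
facet normal -0.782 -0.607 0.138
outer loop
vertex 3.67 -2.225 -0.191
vertex 2.711 -0.664 1.237
vertex 2.477 -0.614 0.133
endloop
endfacet
facet normal -0.207 0.044 -0.977
outer loop
vertex 2.477 -0.614 0.133
vertex 4.609 -1.496 -0.357
vertex 3.67 -2.225 -0.191
endloop
endfacet
facet normal 0.207 -0.044 0.977
outer loop
vertex 3.904 -2.274 0.913
vertex 3.65 0.065 1.071
vertex 2.711 -0.664 1.237
endloop
endfacet
facet normal 0.587 -0.794 -0.160
outer loop
vertex 4.843 -1.546 0.747
vertex 3.904 -2.274 0.913
vertex 4.609 -1.496 -0.357
endloop
endfacet
facet normal 0.207 -0.044 0.977
outer loop
vertex 4.843 -1.546 0.747
vertex 3.65 0.065 1.071
vertex 3.904 -2.274 0.913
endloop
endfacet
facet normal -0.587 0.793 0.160
outer loop
vertex 2.711 -0.664 1.237
vertex 3.65 0.065 1.071
vertex 2.477 -0.614 0.133
endloop
endfacet
facet normal -0.207 0.044 -0.977
outer loop
vertex 3.416 0.114 -0.033
vertex 4.609 -1.496 -0.357
vertex 2.477 -0.614 0.133
endloop
endfacet
facet normal -0.587 0.794 0.160
outer loop
vertex 2.477 -0.614 0.133
vertex 3.65 0.065 1.071
vertex 3.416 0.114 -0.033
endloop
endfacet
facet normal 0.782 0.607 -0.138
outer loop
vertex 3.416 0.114 -0.033
vertex 4.843 -1.546 0.747
vertex 4.609 -1.496 -0.357
endloop
endfacet
facet normal 0.782 0.607 -0.139
outer loop
vertex 3.65 0.065 1.071
vertex 4.843 -1.546 0.747
vertex 3.416 0.114 -0.033
endloop
endfacet
facet normal -0.416 0.381 0.826
outer loop
vertex -3.128 2.624 1.019
vertex -2.178 3.244 1.212
vertex -3.688 3.729 0.227
endloop
endfacet
facet normal -0.826 -0.538 -0.167
outer loop
vertex -2.802 2.916 -1.532
vertex -3.128 2.624 1.019
vertex -3.688 3.729 0.227
endloop
endfacet
facet normal -0.416 0.382 0.825
outer loop
vertex -3.688 3.729 0.227
vertex -2.178 3.244 1.212
vertex -2.738 4.348 0.419
endloop
endfacet
facet normal -0.381 0.751 -0.539
outer loop
vertex -2.738 4.348 0.419
vertex -2.802 2.916 -1.532
vertex -3.688 3.729 0.227
endloop
endfacet
facet normal 0.381 -0.751 0.539
outer loop
vertex -3.128 2.624 1.019
vertex -1.292 2.431 -0.547
vertex -2.178 3.244 1.212
endloop
endfacet
facet normal -0.826 -0.539 -0.167
outer loop
vertex -2.242 1.812 -0.739
vertex -3.128 2.624 1.019
vertex -2.802 2.916 -1.532
endloop
endfacet
facet normal 0.381 -0.751 0.539
outer loop
vertex -2.242 1.812 -0.739
vertex -1.292 2.431 -0.547
vertex -3.128 2.624 1.019
endloop
endfacet
facet normal 0.826 0.539 0.167
outer loop
vertex -2.178 3.244 1.212
vertex -1.292 2.431 -0.547
vertex -2.738 4.348 0.419
endloop
endfacet
facet normal -0.381 0.751 -0.539
outer loop
vertex -1.852 3.536 -1.339
vertex -2.802 2.916 -1.532
vertex -2.738 4.348 0.419
endloop
endfacet
facet normal 0.826 0.539 0.167
outer loop
vertex -2.738 4.348 0.419
vertex -1.292 2.431 -0.547
vertex -1.852 3.536 -1.339
endloop
endfacet
facet normal 0.417 -0.381 -0.825
outer loop
vertex -1.852 3.536 -1.339
vertex -2.242 1.812 -0.739
vertex -2.802 2.916 -1.532
endloop
endfacet
facet normal 0.415 -0.381 -0.826
outer loop
vertex -1.292 2.431 -0.547
vertex -2.242 1.812 -0.739
vertex -1.852 3.536 -1.339
endloop
endfacet
facet normal -0.880 -0.255 -0.401
outer loop
vertex -1.288 -0.381 2.014
vertex -1.64 0.114 2.471
vertex -1.393 0.337 1.788
endloop
endfacet
facet normal 0.698 -0.120 -0.706
outer loop
vertex -1.288 -0.381 2.014
vertex -1.393 0.337 1.788
vertex 0.2 0.646 3.309
endloop
endfacet
facet normal -0.880 -0.255 -0.401
outer loop
vertex -1.393 0.337 1.788
vertex -1.64 0.114 2.471
vertex -1.745 0.832 2.245
endloop
endfacet
facet normal 0.367 0.758 -0.539
outer loop
vertex -1.393 0.337 1.788
vertex -1.745 0.832 2.245
vertex 0.2 0.646 3.309
endloop
endfacet
facet normal -0.881 -0.255 -0.400
outer loop
vertex -1.745 0.832 2.245
vertex -1.64 0.114 2.471
vertex -1.991 0.609 2.929
endloop
endfacet
facet normal -0.066 0.955 0.288
outer loop
vertex -1.745 0.832 2.245
vertex -1.991 0.609 2.929
vertex 0.2 0.646 3.309
endloop
endfacet
facet normal -0.881 -0.254 -0.400
outer loop
vertex -1.991 0.609 2.929
vertex -1.64 0.114 2.471
vertex -1.886 -0.11 3.155
endloop
endfacet
facet normal -0.169 0.273 0.947
outer loop
vertex -1.991 0.609 2.929
vertex -1.886 -0.11 3.155
vertex 0.2 0.646 3.309
endloop
endfacet
facet normal -0.880 -0.255 -0.400
outer loop
vertex -1.886 -0.11 3.155
vertex -1.64 0.114 2.471
vertex -1.535 -0.604 2.697
endloop
endfacet
facet normal 0.162 -0.606 0.778
outer loop
vertex -1.886 -0.11 3.155
vertex -1.535 -0.604 2.697
vertex 0.2 0.646 3.309
endloop
endfacet
facet normal -0.880 -0.255 -0.401
outer loop
vertex -1.535 -0.604 2.697
vertex -1.64 0.114 2.471
vertex -1.288 -0.381 2.014
endloop
endfacet
facet normal 0.595 -0.803 -0.047
outer loop
vertex -1.535 -0.604 2.697
vertex -1.288 -0.381 2.014
vertex 0.2 0.646 3.309
endloop
endfacet

endsolid


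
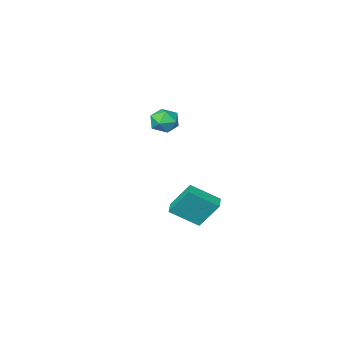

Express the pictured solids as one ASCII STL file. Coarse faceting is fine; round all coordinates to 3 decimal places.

solid 
facet normal -0.382 0.415 0.826
outer loop
vertex 0.79 3.562 1.035
vertex 1.259 4.225 0.919
vertex -0.518 4.313 0.053
endloop
endfacet
facet normal -0.571 -0.809 0.142
outer loop
vertex 0.181 3.555 -1.459
vertex 0.79 3.562 1.035
vertex -0.518 4.313 0.053
endloop
endfacet
facet normal -0.382 0.415 0.826
outer loop
vertex -0.518 4.313 0.053
vertex 1.259 4.225 0.919
vertex -0.049 4.976 -0.063
endloop
endfacet
facet normal -0.726 0.418 -0.545
outer loop
vertex -0.049 4.976 -0.063
vertex 0.181 3.555 -1.459
vertex -0.518 4.313 0.053
endloop
endfacet
facet normal 0.726 -0.418 0.545
outer loop
vertex 0.79 3.562 1.035
vertex 1.958 3.467 -0.593
vertex 1.259 4.225 0.919
endloop
endfacet
facet normal -0.571 -0.809 0.142
outer loop
vertex 1.489 2.804 -0.477
vertex 0.79 3.562 1.035
vertex 0.181 3.555 -1.459
endloop
endfacet
facet normal 0.726 -0.418 0.545
outer loop
vertex 1.489 2.804 -0.477
vertex 1.958 3.467 -0.593
vertex 0.79 3.562 1.035
endloop
endfacet
facet normal 0.571 0.809 -0.142
outer loop
vertex 1.259 4.225 0.919
vertex 1.958 3.467 -0.593
vertex -0.049 4.976 -0.063
endloop
endfacet
facet normal -0.726 0.418 -0.545
outer loop
vertex 0.65 4.218 -1.575
vertex 0.181 3.555 -1.459
vertex -0.049 4.976 -0.063
endloop
endfacet
facet normal 0.571 0.809 -0.142
outer loop
vertex -0.049 4.976 -0.063
vertex 1.958 3.467 -0.593
vertex 0.65 4.218 -1.575
endloop
endfacet
facet normal 0.382 -0.415 -0.826
outer loop
vertex 0.65 4.218 -1.575
vertex 1.489 2.804 -0.477
vertex 0.181 3.555 -1.459
endloop
endfacet
facet normal 0.382 -0.415 -0.826
outer loop
vertex 1.958 3.467 -0.593
vertex 1.489 2.804 -0.477
vertex 0.65 4.218 -1.575
endloop
endfacet
facet normal -0.371 -0.093 0.924
outer loop
vertex -2.06 -2.647 3.026
vertex -1.491 -3.317 3.187
vertex -1.252 -2.475 3.368
endloop
endfacet
facet normal -0.419 0.582 0.697
outer loop
vertex -2.06 -2.647 3.026
vertex -1.252 -2.475 3.368
vertex -1.587 -1.949 2.728
endloop
endfacet
facet normal -0.804 0.586 0.096
outer loop
vertex -2.06 -2.647 3.026
vertex -1.587 -1.949 2.728
vertex -2.033 -2.466 2.151
endloop
endfacet
facet normal -0.995 -0.086 -0.048
outer loop
vertex -2.06 -2.647 3.026
vertex -2.033 -2.466 2.151
vertex -1.974 -3.311 2.435
endloop
endfacet
facet normal -0.727 -0.506 0.463
outer loop
vertex -2.06 -2.647 3.026
vertex -1.974 -3.311 2.435
vertex -1.491 -3.317 3.187
endloop
endfacet
facet normal 0.240 0.808 0.539
outer loop
vertex -1.587 -1.949 2.728
vertex -1.252 -2.475 3.368
vertex -0.726 -2.189 2.705
endloop
endfacet
facet normal 0.315 -0.284 0.906
outer loop
vertex -1.252 -2.475 3.368
vertex -1.491 -3.317 3.187
vertex -0.667 -3.034 2.989
endloop
endfacet
facet normal -0.261 -0.952 0.160
outer loop
vertex -1.491 -3.317 3.187
vertex -1.974 -3.311 2.435
vertex -1.113 -3.551 2.412
endloop
endfacet
facet normal -0.693 -0.273 -0.667
outer loop
vertex -1.974 -3.311 2.435
vertex -2.033 -2.466 2.151
vertex -1.448 -3.025 1.772
endloop
endfacet
facet normal -0.384 0.815 -0.433
outer loop
vertex -2.033 -2.466 2.151
vertex -1.587 -1.949 2.728
vertex -1.209 -2.183 1.953
endloop
endfacet
facet normal 0.995 0.086 0.048
outer loop
vertex -0.64 -2.853 2.114
vertex -0.726 -2.189 2.705
vertex -0.667 -3.034 2.989
endloop
endfacet
facet normal 0.804 -0.586 -0.096
outer loop
vertex -0.64 -2.853 2.114
vertex -0.667 -3.034 2.989
vertex -1.113 -3.551 2.412
endloop
endfacet
facet normal 0.419 -0.582 -0.697
outer loop
vertex -0.64 -2.853 2.114
vertex -1.113 -3.551 2.412
vertex -1.448 -3.025 1.772
endloop
endfacet
facet normal 0.371 0.093 -0.924
outer loop
vertex -0.64 -2.853 2.114
vertex -1.448 -3.025 1.772
vertex -1.209 -2.183 1.953
endloop
endfacet
facet normal 0.727 0.506 -0.463
outer loop
vertex -0.64 -2.853 2.114
vertex -1.209 -2.183 1.953
vertex -0.726 -2.189 2.705
endloop
endfacet
facet normal 0.693 0.273 0.667
outer loop
vertex -0.667 -3.034 2.989
vertex -0.726 -2.189 2.705
vertex -1.252 -2.475 3.368
endloop
endfacet
facet normal 0.384 -0.815 0.433
outer loop
vertex -1.113 -3.551 2.412
vertex -0.667 -3.034 2.989
vertex -1.491 -3.317 3.187
endloop
endfacet
facet normal -0.240 -0.808 -0.539
outer loop
vertex -1.448 -3.025 1.772
vertex -1.113 -3.551 2.412
vertex -1.974 -3.311 2.435
endloop
endfacet
facet normal -0.315 0.284 -0.906
outer loop
vertex -1.209 -2.183 1.953
vertex -1.448 -3.025 1.772
vertex -2.033 -2.466 2.151
endloop
endfacet
facet normal 0.261 0.952 -0.160
outer loop
vertex -0.726 -2.189 2.705
vertex -1.209 -2.183 1.953
vertex -1.587 -1.949 2.728
endloop
endfacet

endsolid


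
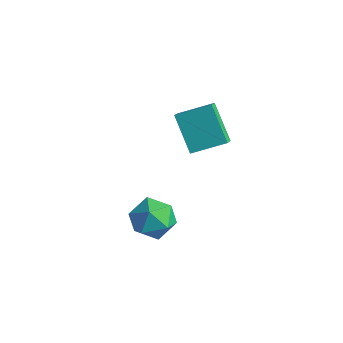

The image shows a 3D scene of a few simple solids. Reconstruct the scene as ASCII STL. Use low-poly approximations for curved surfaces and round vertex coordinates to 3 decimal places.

solid 
facet normal -0.605 -0.708 -0.365
outer loop
vertex 0.214 3.101 0.316
vertex -0.16 3.689 -0.205
vertex 1.534 2.697 -1.089
endloop
endfacet
facet normal 0.430 -0.676 0.599
outer loop
vertex 2.52 3.851 -0.495
vertex 0.214 3.101 0.316
vertex 1.534 2.697 -1.089
endloop
endfacet
facet normal -0.605 -0.708 -0.365
outer loop
vertex 1.534 2.697 -1.089
vertex -0.16 3.689 -0.205
vertex 1.16 3.285 -1.61
endloop
endfacet
facet normal 0.670 -0.206 -0.713
outer loop
vertex 1.16 3.285 -1.61
vertex 2.52 3.851 -0.495
vertex 1.534 2.697 -1.089
endloop
endfacet
facet normal -0.670 0.206 0.713
outer loop
vertex 0.214 3.101 0.316
vertex 0.826 4.843 0.389
vertex -0.16 3.689 -0.205
endloop
endfacet
facet normal 0.430 -0.676 0.599
outer loop
vertex 1.2 4.255 0.91
vertex 0.214 3.101 0.316
vertex 2.52 3.851 -0.495
endloop
endfacet
facet normal -0.670 0.206 0.713
outer loop
vertex 1.2 4.255 0.91
vertex 0.826 4.843 0.389
vertex 0.214 3.101 0.316
endloop
endfacet
facet normal -0.430 0.676 -0.599
outer loop
vertex -0.16 3.689 -0.205
vertex 0.826 4.843 0.389
vertex 1.16 3.285 -1.61
endloop
endfacet
facet normal 0.670 -0.206 -0.713
outer loop
vertex 2.146 4.439 -1.016
vertex 2.52 3.851 -0.495
vertex 1.16 3.285 -1.61
endloop
endfacet
facet normal -0.430 0.676 -0.599
outer loop
vertex 1.16 3.285 -1.61
vertex 0.826 4.843 0.389
vertex 2.146 4.439 -1.016
endloop
endfacet
facet normal 0.605 0.708 0.365
outer loop
vertex 2.146 4.439 -1.016
vertex 1.2 4.255 0.91
vertex 2.52 3.851 -0.495
endloop
endfacet
facet normal 0.605 0.708 0.365
outer loop
vertex 0.826 4.843 0.389
vertex 1.2 4.255 0.91
vertex 2.146 4.439 -1.016
endloop
endfacet
facet normal -0.791 0.560 0.246
outer loop
vertex 2.742 -0.008 -1.67
vertex 2.098 -0.827 -1.877
vertex 2.494 -0.696 -0.9
endloop
endfacet
facet normal -0.212 0.762 0.612
outer loop
vertex 2.742 -0.008 -1.67
vertex 2.494 -0.696 -0.9
vertex 3.491 -0.342 -0.995
endloop
endfacet
facet normal 0.292 0.945 0.143
outer loop
vertex 2.742 -0.008 -1.67
vertex 3.491 -0.342 -0.995
vertex 3.711 -0.253 -2.03
endloop
endfacet
facet normal 0.026 0.858 -0.513
outer loop
vertex 2.742 -0.008 -1.67
vertex 3.711 -0.253 -2.03
vertex 2.85 -0.553 -2.575
endloop
endfacet
facet normal -0.643 0.620 -0.450
outer loop
vertex 2.742 -0.008 -1.67
vertex 2.85 -0.553 -2.575
vertex 2.098 -0.827 -1.877
endloop
endfacet
facet normal 0.024 0.197 0.980
outer loop
vertex 3.491 -0.342 -0.995
vertex 2.494 -0.696 -0.9
vertex 3.31 -1.367 -0.785
endloop
endfacet
facet normal -0.913 -0.129 0.387
outer loop
vertex 2.494 -0.696 -0.9
vertex 2.098 -0.827 -1.877
vertex 2.449 -1.667 -1.33
endloop
endfacet
facet normal -0.674 -0.032 -0.738
outer loop
vertex 2.098 -0.827 -1.877
vertex 2.85 -0.553 -2.575
vertex 2.669 -1.578 -2.365
endloop
endfacet
facet normal 0.409 0.354 -0.841
outer loop
vertex 2.85 -0.553 -2.575
vertex 3.711 -0.253 -2.03
vertex 3.666 -1.224 -2.46
endloop
endfacet
facet normal 0.840 0.495 0.221
outer loop
vertex 3.711 -0.253 -2.03
vertex 3.491 -0.342 -0.995
vertex 4.062 -1.093 -1.483
endloop
endfacet
facet normal -0.026 -0.858 0.513
outer loop
vertex 3.418 -1.912 -1.69
vertex 3.31 -1.367 -0.785
vertex 2.449 -1.667 -1.33
endloop
endfacet
facet normal -0.292 -0.945 -0.143
outer loop
vertex 3.418 -1.912 -1.69
vertex 2.449 -1.667 -1.33
vertex 2.669 -1.578 -2.365
endloop
endfacet
facet normal 0.212 -0.762 -0.612
outer loop
vertex 3.418 -1.912 -1.69
vertex 2.669 -1.578 -2.365
vertex 3.666 -1.224 -2.46
endloop
endfacet
facet normal 0.791 -0.560 -0.246
outer loop
vertex 3.418 -1.912 -1.69
vertex 3.666 -1.224 -2.46
vertex 4.062 -1.093 -1.483
endloop
endfacet
facet normal 0.643 -0.620 0.450
outer loop
vertex 3.418 -1.912 -1.69
vertex 4.062 -1.093 -1.483
vertex 3.31 -1.367 -0.785
endloop
endfacet
facet normal -0.409 -0.354 0.841
outer loop
vertex 2.449 -1.667 -1.33
vertex 3.31 -1.367 -0.785
vertex 2.494 -0.696 -0.9
endloop
endfacet
facet normal -0.840 -0.495 -0.221
outer loop
vertex 2.669 -1.578 -2.365
vertex 2.449 -1.667 -1.33
vertex 2.098 -0.827 -1.877
endloop
endfacet
facet normal -0.024 -0.197 -0.980
outer loop
vertex 3.666 -1.224 -2.46
vertex 2.669 -1.578 -2.365
vertex 2.85 -0.553 -2.575
endloop
endfacet
facet normal 0.913 0.129 -0.387
outer loop
vertex 4.062 -1.093 -1.483
vertex 3.666 -1.224 -2.46
vertex 3.711 -0.253 -2.03
endloop
endfacet
facet normal 0.674 0.032 0.738
outer loop
vertex 3.31 -1.367 -0.785
vertex 4.062 -1.093 -1.483
vertex 3.491 -0.342 -0.995
endloop
endfacet

endsolid


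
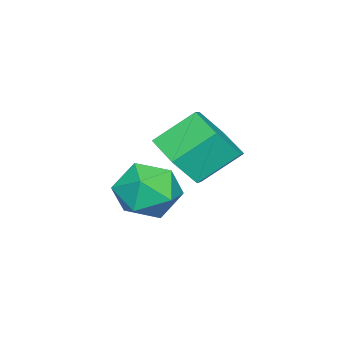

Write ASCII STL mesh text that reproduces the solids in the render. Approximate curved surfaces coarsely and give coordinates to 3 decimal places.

solid 
facet normal -0.163 0.954 0.251
outer loop
vertex -4.174 0.031 1.083
vertex -3.852 -0.152 1.988
vertex -3.225 0.137 1.295
endloop
endfacet
facet normal -0.001 0.897 -0.442
outer loop
vertex -4.174 0.031 1.083
vertex -3.225 0.137 1.295
vertex -3.494 -0.279 0.452
endloop
endfacet
facet normal -0.480 0.463 -0.745
outer loop
vertex -4.174 0.031 1.083
vertex -3.494 -0.279 0.452
vertex -4.287 -0.825 0.624
endloop
endfacet
facet normal -0.938 0.252 -0.239
outer loop
vertex -4.174 0.031 1.083
vertex -4.287 -0.825 0.624
vertex -4.508 -0.746 1.573
endloop
endfacet
facet normal -0.741 0.556 0.376
outer loop
vertex -4.174 0.031 1.083
vertex -4.508 -0.746 1.573
vertex -3.852 -0.152 1.988
endloop
endfacet
facet normal 0.640 0.588 -0.494
outer loop
vertex -3.494 -0.279 0.452
vertex -3.225 0.137 1.295
vertex -2.752 -0.654 0.967
endloop
endfacet
facet normal 0.379 0.681 0.627
outer loop
vertex -3.225 0.137 1.295
vertex -3.852 -0.152 1.988
vertex -2.973 -0.575 1.916
endloop
endfacet
facet normal -0.557 0.036 0.829
outer loop
vertex -3.852 -0.152 1.988
vertex -4.508 -0.746 1.573
vertex -3.766 -1.121 2.088
endloop
endfacet
facet normal -0.875 -0.454 -0.166
outer loop
vertex -4.508 -0.746 1.573
vertex -4.287 -0.825 0.624
vertex -4.035 -1.537 1.245
endloop
endfacet
facet normal -0.135 -0.114 -0.984
outer loop
vertex -4.287 -0.825 0.624
vertex -3.494 -0.279 0.452
vertex -3.408 -1.248 0.552
endloop
endfacet
facet normal 0.938 -0.252 0.239
outer loop
vertex -3.086 -1.431 1.457
vertex -2.752 -0.654 0.967
vertex -2.973 -0.575 1.916
endloop
endfacet
facet normal 0.480 -0.463 0.745
outer loop
vertex -3.086 -1.431 1.457
vertex -2.973 -0.575 1.916
vertex -3.766 -1.121 2.088
endloop
endfacet
facet normal 0.001 -0.897 0.442
outer loop
vertex -3.086 -1.431 1.457
vertex -3.766 -1.121 2.088
vertex -4.035 -1.537 1.245
endloop
endfacet
facet normal 0.163 -0.954 -0.251
outer loop
vertex -3.086 -1.431 1.457
vertex -4.035 -1.537 1.245
vertex -3.408 -1.248 0.552
endloop
endfacet
facet normal 0.741 -0.556 -0.376
outer loop
vertex -3.086 -1.431 1.457
vertex -3.408 -1.248 0.552
vertex -2.752 -0.654 0.967
endloop
endfacet
facet normal 0.875 0.454 0.166
outer loop
vertex -2.973 -0.575 1.916
vertex -2.752 -0.654 0.967
vertex -3.225 0.137 1.295
endloop
endfacet
facet normal 0.135 0.114 0.984
outer loop
vertex -3.766 -1.121 2.088
vertex -2.973 -0.575 1.916
vertex -3.852 -0.152 1.988
endloop
endfacet
facet normal -0.640 -0.588 0.494
outer loop
vertex -4.035 -1.537 1.245
vertex -3.766 -1.121 2.088
vertex -4.508 -0.746 1.573
endloop
endfacet
facet normal -0.379 -0.681 -0.627
outer loop
vertex -3.408 -1.248 0.552
vertex -4.035 -1.537 1.245
vertex -4.287 -0.825 0.624
endloop
endfacet
facet normal 0.557 -0.036 -0.829
outer loop
vertex -2.752 -0.654 0.967
vertex -3.408 -1.248 0.552
vertex -3.494 -0.279 0.452
endloop
endfacet
facet normal 0.487 -0.613 -0.622
outer loop
vertex -2.413 0.018 3.662
vertex -2.771 0.496 2.911
vertex -1.936 0.767 3.297
endloop
endfacet
facet normal 0.718 -0.124 0.685
outer loop
vertex -2.413 0.018 3.662
vertex -1.936 0.767 3.297
vertex -3.07 0.847 4.501
endloop
endfacet
facet normal 0.718 -0.124 0.685
outer loop
vertex -3.07 0.847 4.501
vertex -1.936 0.767 3.297
vertex -2.593 1.596 4.136
endloop
endfacet
facet normal -0.487 0.613 0.622
outer loop
vertex -3.07 0.847 4.501
vertex -2.593 1.596 4.136
vertex -3.429 1.324 3.749
endloop
endfacet
facet normal 0.487 -0.614 -0.621
outer loop
vertex -1.936 0.767 3.297
vertex -2.771 0.496 2.911
vertex -2.294 1.244 2.545
endloop
endfacet
facet normal 0.790 0.613 0.013
outer loop
vertex -1.936 0.767 3.297
vertex -2.294 1.244 2.545
vertex -2.593 1.596 4.136
endloop
endfacet
facet normal 0.790 0.613 0.013
outer loop
vertex -2.593 1.596 4.136
vertex -2.294 1.244 2.545
vertex -2.951 2.073 3.384
endloop
endfacet
facet normal -0.487 0.614 0.621
outer loop
vertex -2.593 1.596 4.136
vertex -2.951 2.073 3.384
vertex -3.429 1.324 3.749
endloop
endfacet
facet normal 0.486 -0.614 -0.622
outer loop
vertex -2.294 1.244 2.545
vertex -2.771 0.496 2.911
vertex -3.13 0.973 2.159
endloop
endfacet
facet normal 0.071 0.737 -0.672
outer loop
vertex -2.294 1.244 2.545
vertex -3.13 0.973 2.159
vertex -2.951 2.073 3.384
endloop
endfacet
facet normal 0.071 0.737 -0.672
outer loop
vertex -2.951 2.073 3.384
vertex -3.13 0.973 2.159
vertex -3.787 1.802 2.998
endloop
endfacet
facet normal -0.486 0.614 0.622
outer loop
vertex -2.951 2.073 3.384
vertex -3.787 1.802 2.998
vertex -3.429 1.324 3.749
endloop
endfacet
facet normal 0.487 -0.613 -0.622
outer loop
vertex -3.13 0.973 2.159
vertex -2.771 0.496 2.911
vertex -3.607 0.224 2.524
endloop
endfacet
facet normal -0.718 0.124 -0.685
outer loop
vertex -3.13 0.973 2.159
vertex -3.607 0.224 2.524
vertex -3.787 1.802 2.998
endloop
endfacet
facet normal -0.718 0.124 -0.685
outer loop
vertex -3.787 1.802 2.998
vertex -3.607 0.224 2.524
vertex -4.264 1.053 3.363
endloop
endfacet
facet normal -0.487 0.613 0.622
outer loop
vertex -3.787 1.802 2.998
vertex -4.264 1.053 3.363
vertex -3.429 1.324 3.749
endloop
endfacet
facet normal 0.487 -0.614 -0.621
outer loop
vertex -3.607 0.224 2.524
vertex -2.771 0.496 2.911
vertex -3.249 -0.253 3.276
endloop
endfacet
facet normal -0.790 -0.613 -0.013
outer loop
vertex -3.607 0.224 2.524
vertex -3.249 -0.253 3.276
vertex -4.264 1.053 3.363
endloop
endfacet
facet normal -0.790 -0.613 -0.013
outer loop
vertex -4.264 1.053 3.363
vertex -3.249 -0.253 3.276
vertex -3.906 0.576 4.115
endloop
endfacet
facet normal -0.487 0.614 0.621
outer loop
vertex -4.264 1.053 3.363
vertex -3.906 0.576 4.115
vertex -3.429 1.324 3.749
endloop
endfacet
facet normal 0.486 -0.614 -0.622
outer loop
vertex -3.249 -0.253 3.276
vertex -2.771 0.496 2.911
vertex -2.413 0.018 3.662
endloop
endfacet
facet normal -0.071 -0.737 0.672
outer loop
vertex -3.249 -0.253 3.276
vertex -2.413 0.018 3.662
vertex -3.906 0.576 4.115
endloop
endfacet
facet normal -0.071 -0.737 0.672
outer loop
vertex -3.906 0.576 4.115
vertex -2.413 0.018 3.662
vertex -3.07 0.847 4.501
endloop
endfacet
facet normal -0.486 0.614 0.622
outer loop
vertex -3.906 0.576 4.115
vertex -3.07 0.847 4.501
vertex -3.429 1.324 3.749
endloop
endfacet

endsolid
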